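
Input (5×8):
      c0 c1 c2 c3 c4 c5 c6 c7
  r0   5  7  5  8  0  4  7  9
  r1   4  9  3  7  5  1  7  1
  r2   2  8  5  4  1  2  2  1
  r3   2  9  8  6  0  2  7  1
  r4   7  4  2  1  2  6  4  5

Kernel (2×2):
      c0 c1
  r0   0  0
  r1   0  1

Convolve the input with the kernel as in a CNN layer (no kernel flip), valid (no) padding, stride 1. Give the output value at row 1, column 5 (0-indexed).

The receptive field on the input at this output position is [1 7 / 2 2]. Elementwise product with the kernel and sum: 2·1.

2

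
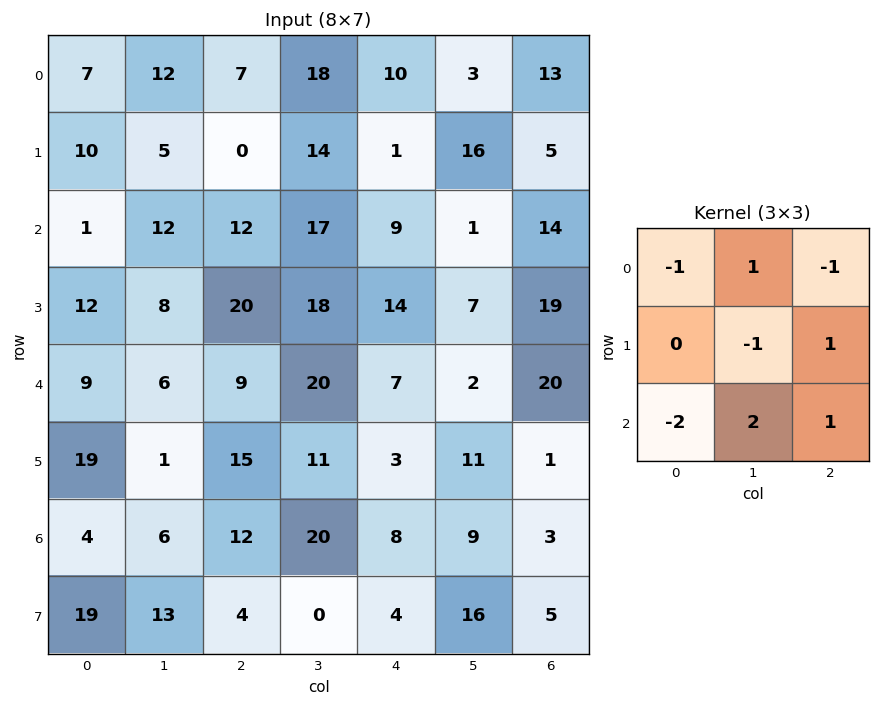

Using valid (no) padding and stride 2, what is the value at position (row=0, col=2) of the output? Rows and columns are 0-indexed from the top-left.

The receptive field on the input at this output position is [10 3 13 / 1 16 5 / 9 1 14]. Elementwise product with the kernel and sum: 10·-1 + 3·1 + 13·-1 + 16·-1 + 5·1 + 9·-2 + 1·2 + 14·1.

-33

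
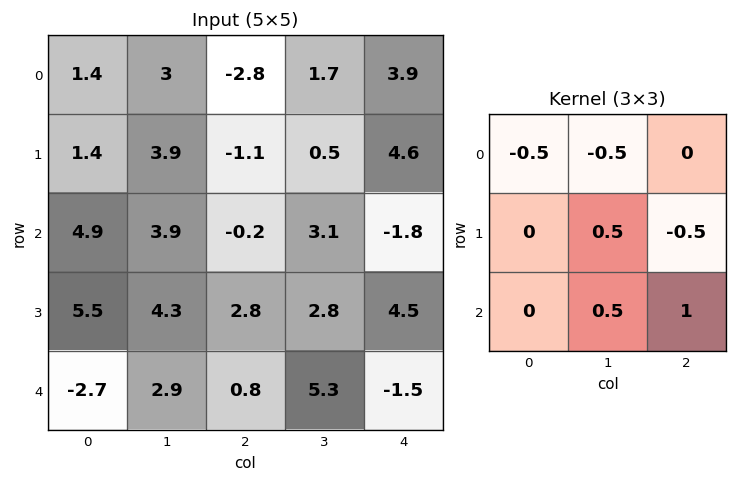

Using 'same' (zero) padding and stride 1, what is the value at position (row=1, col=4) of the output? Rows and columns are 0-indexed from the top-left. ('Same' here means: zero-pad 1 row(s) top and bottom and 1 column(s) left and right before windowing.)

The receptive field on the zero-padded input at this output position is [1.7 3.9 0 / 0.5 4.6 0 / 3.1 -1.8 0]. Elementwise product with the kernel and sum: 1.7·-0.5 + 3.9·-0.5 + 4.6·0.5 + 0·-0.5 + -1.8·0.5 + 0·1.

-1.4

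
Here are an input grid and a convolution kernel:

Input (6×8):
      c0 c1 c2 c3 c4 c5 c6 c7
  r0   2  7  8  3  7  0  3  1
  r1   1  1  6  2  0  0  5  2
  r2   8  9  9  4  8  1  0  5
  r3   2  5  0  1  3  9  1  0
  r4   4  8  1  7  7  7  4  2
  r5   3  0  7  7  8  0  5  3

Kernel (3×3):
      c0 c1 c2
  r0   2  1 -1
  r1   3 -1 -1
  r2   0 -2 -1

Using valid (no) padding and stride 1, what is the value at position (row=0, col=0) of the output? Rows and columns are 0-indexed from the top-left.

-28

The receptive field on the input at this output position is [2 7 8 / 1 1 6 / 8 9 9]. Elementwise product with the kernel and sum: 2·2 + 7·1 + 8·-1 + 1·3 + 1·-1 + 6·-1 + 9·-2 + 9·-1.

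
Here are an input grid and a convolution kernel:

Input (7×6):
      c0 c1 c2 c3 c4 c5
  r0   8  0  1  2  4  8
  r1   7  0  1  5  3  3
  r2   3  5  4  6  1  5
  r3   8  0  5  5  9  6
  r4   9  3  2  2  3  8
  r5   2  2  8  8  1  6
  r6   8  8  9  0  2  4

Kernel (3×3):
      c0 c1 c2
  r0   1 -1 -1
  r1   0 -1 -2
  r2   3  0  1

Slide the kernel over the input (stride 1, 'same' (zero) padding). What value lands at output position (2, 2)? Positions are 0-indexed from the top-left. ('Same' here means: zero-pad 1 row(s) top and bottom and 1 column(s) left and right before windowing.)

-17

The receptive field on the zero-padded input at this output position is [0 1 5 / 5 4 6 / 0 5 5]. Elementwise product with the kernel and sum: 0·1 + 1·-1 + 5·-1 + 4·-1 + 6·-2 + 0·3 + 5·1.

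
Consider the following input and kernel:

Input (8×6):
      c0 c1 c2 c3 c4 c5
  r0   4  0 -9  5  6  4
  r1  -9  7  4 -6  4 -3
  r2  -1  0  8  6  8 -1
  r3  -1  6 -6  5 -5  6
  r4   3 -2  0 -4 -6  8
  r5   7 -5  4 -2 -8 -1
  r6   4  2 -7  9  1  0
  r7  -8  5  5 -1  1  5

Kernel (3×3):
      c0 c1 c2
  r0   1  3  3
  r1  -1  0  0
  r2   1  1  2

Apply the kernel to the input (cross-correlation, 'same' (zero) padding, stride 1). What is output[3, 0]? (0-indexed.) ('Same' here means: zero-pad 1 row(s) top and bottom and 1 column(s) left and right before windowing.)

The receptive field on the zero-padded input at this output position is [0 -1 0 / 0 -1 6 / 0 3 -2]. Elementwise product with the kernel and sum: 0·1 + -1·3 + 0·3 + 0·-1 + 0·1 + 3·1 + -2·2.

-4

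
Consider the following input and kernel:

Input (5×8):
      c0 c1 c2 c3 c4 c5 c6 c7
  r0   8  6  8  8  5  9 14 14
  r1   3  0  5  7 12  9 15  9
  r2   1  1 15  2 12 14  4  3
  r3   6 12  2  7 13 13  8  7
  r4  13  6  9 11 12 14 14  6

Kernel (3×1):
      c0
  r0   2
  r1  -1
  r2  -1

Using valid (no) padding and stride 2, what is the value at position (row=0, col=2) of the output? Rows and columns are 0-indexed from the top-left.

The receptive field on the input at this output position is [5 / 12 / 12]. Elementwise product with the kernel and sum: 5·2 + 12·-1 + 12·-1.

-14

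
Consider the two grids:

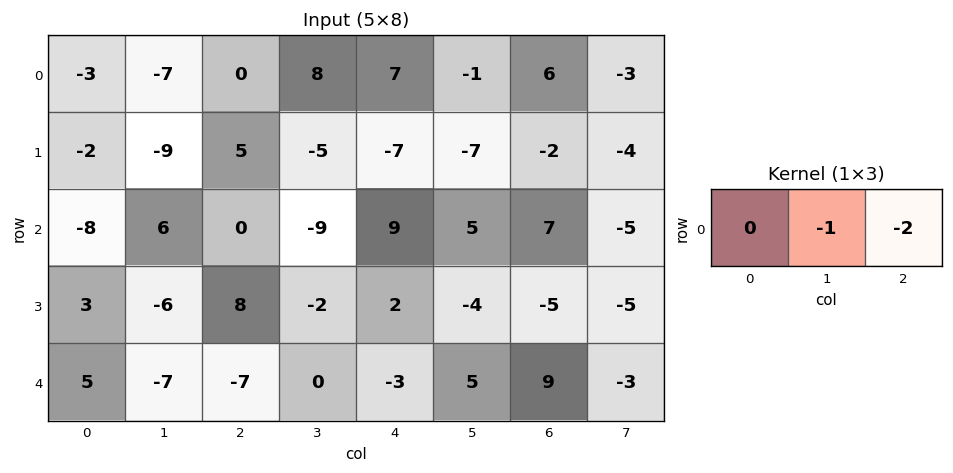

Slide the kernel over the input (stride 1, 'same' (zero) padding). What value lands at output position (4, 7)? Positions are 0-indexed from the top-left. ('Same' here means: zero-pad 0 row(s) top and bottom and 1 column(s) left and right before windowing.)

The receptive field on the zero-padded input at this output position is [9 -3 0]. Elementwise product with the kernel and sum: -3·-1 + 0·-2.

3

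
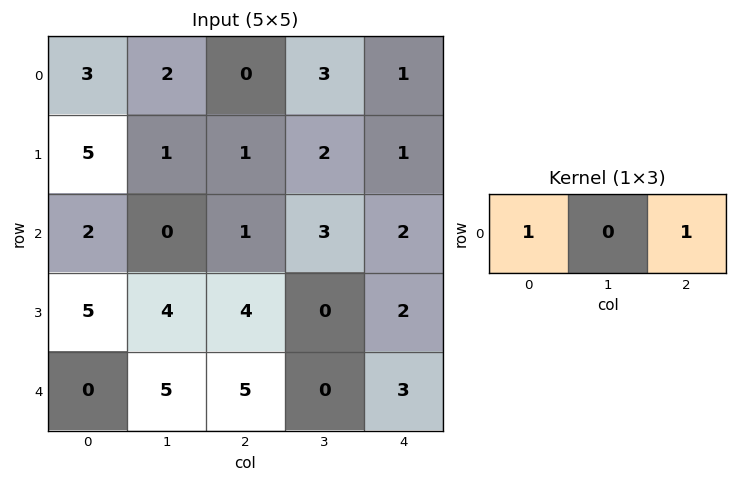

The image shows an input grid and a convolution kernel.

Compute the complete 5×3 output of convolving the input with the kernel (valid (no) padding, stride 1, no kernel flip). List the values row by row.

Output[0,0]: The receptive field on the input at this output position is [3 2 0]. Elementwise product with the kernel and sum: 3·1 + 0·1.
Output[0,1]: The receptive field on the input at this output position is [2 0 3]. Elementwise product with the kernel and sum: 2·1 + 3·1.

3 5 1
6 3 2
3 3 3
9 4 6
5 5 8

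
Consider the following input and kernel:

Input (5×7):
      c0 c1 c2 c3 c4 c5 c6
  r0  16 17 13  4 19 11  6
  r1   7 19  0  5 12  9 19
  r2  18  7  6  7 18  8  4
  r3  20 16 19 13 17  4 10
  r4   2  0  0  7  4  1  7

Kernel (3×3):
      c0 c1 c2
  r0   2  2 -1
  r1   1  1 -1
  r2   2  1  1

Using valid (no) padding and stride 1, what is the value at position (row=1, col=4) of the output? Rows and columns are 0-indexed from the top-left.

93

The receptive field on the input at this output position is [12 9 19 / 18 8 4 / 17 4 10]. Elementwise product with the kernel and sum: 12·2 + 9·2 + 19·-1 + 18·1 + 8·1 + 4·-1 + 17·2 + 4·1 + 10·1.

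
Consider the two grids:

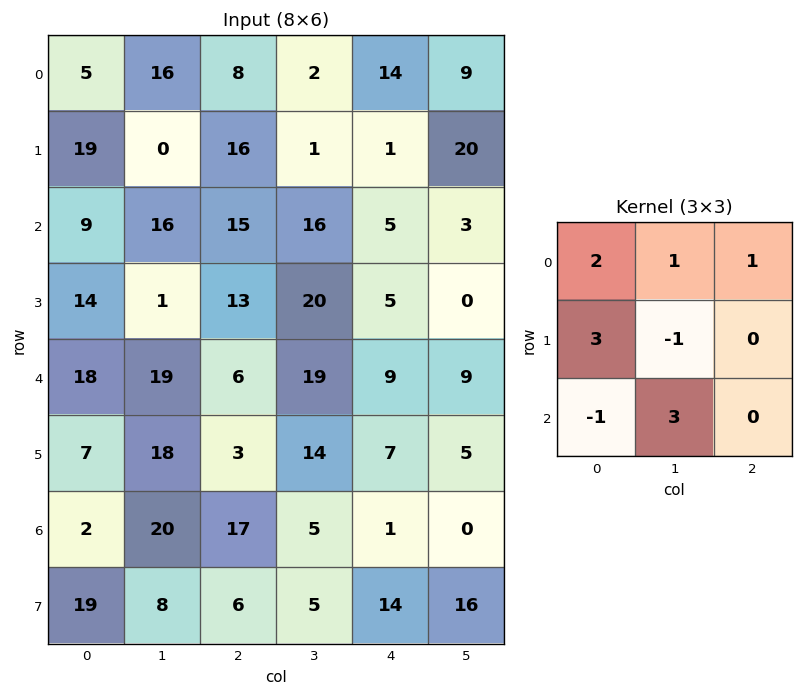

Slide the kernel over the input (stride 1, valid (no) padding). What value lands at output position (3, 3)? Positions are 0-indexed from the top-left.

100

The receptive field on the input at this output position is [20 5 0 / 19 9 9 / 14 7 5]. Elementwise product with the kernel and sum: 20·2 + 5·1 + 0·1 + 19·3 + 9·-1 + 14·-1 + 7·3.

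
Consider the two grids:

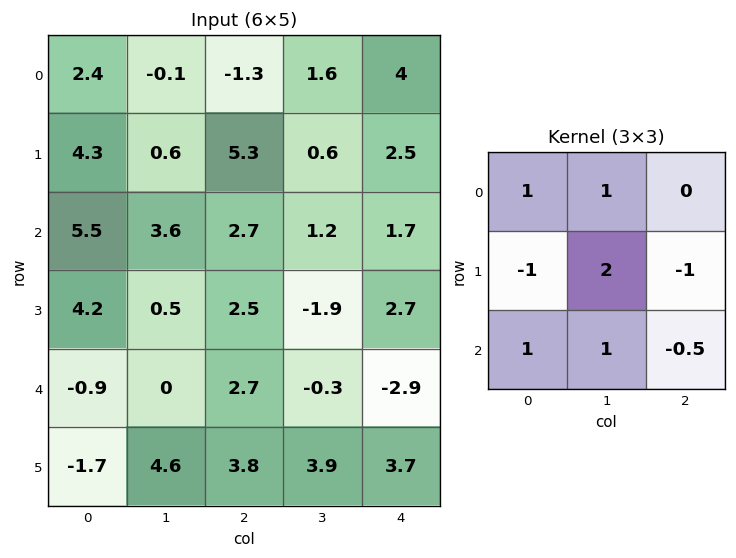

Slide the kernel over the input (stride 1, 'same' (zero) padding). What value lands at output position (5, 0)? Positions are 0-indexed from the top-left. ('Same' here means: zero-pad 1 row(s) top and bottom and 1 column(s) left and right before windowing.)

-8.9

The receptive field on the zero-padded input at this output position is [0 -0.9 0 / 0 -1.7 4.6 / 0 0 0]. Elementwise product with the kernel and sum: 0·1 + -0.9·1 + 0·-1 + -1.7·2 + 4.6·-1 + 0·1 + 0·1 + 0·-0.5.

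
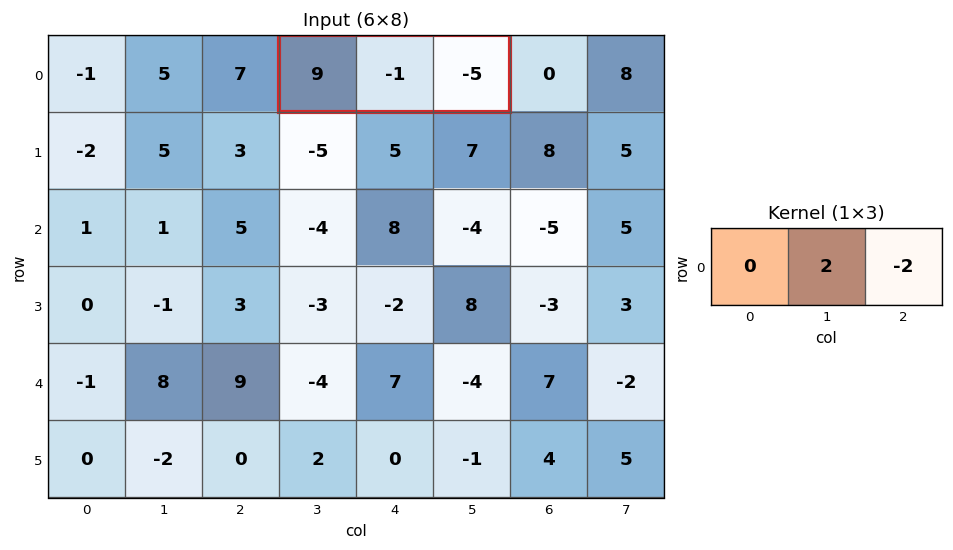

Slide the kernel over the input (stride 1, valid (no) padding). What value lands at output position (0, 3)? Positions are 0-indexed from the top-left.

The receptive field on the input at this output position is [9 -1 -5]. Elementwise product with the kernel and sum: -1·2 + -5·-2.

8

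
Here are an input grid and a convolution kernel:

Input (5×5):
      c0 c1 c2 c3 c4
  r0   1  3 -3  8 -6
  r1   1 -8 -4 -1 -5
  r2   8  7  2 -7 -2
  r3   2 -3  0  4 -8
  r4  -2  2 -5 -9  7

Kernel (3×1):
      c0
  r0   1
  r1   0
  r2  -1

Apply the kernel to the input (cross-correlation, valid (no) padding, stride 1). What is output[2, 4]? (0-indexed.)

The receptive field on the input at this output position is [-2 / -8 / 7]. Elementwise product with the kernel and sum: -2·1 + 7·-1.

-9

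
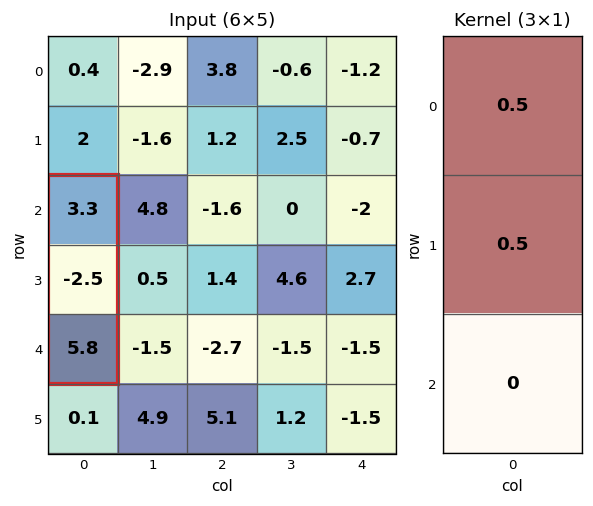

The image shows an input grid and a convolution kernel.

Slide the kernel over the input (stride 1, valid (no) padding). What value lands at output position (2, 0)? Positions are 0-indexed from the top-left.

The receptive field on the input at this output position is [3.3 / -2.5 / 5.8]. Elementwise product with the kernel and sum: 3.3·0.5 + -2.5·0.5.

0.4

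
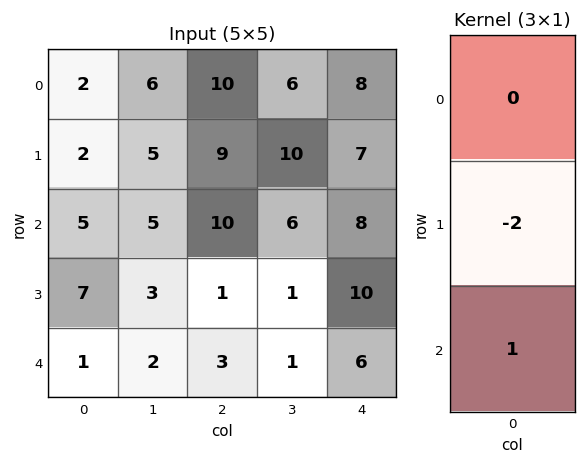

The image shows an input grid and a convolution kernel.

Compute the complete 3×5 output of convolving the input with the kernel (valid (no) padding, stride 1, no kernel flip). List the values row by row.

1 -5 -8 -14 -6
-3 -7 -19 -11 -6
-13 -4 1 -1 -14

Output[0,0]: The receptive field on the input at this output position is [2 / 2 / 5]. Elementwise product with the kernel and sum: 2·-2 + 5·1.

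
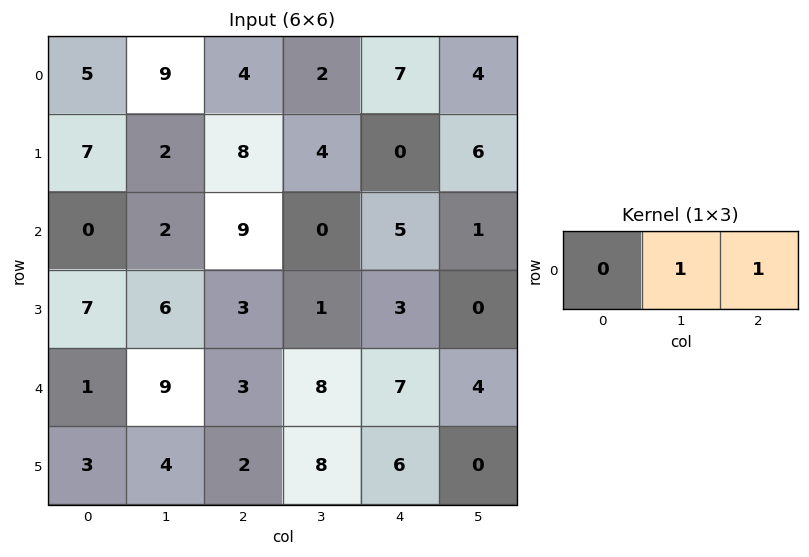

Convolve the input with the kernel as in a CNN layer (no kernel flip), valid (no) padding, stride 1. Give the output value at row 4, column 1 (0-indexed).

11

The receptive field on the input at this output position is [9 3 8]. Elementwise product with the kernel and sum: 3·1 + 8·1.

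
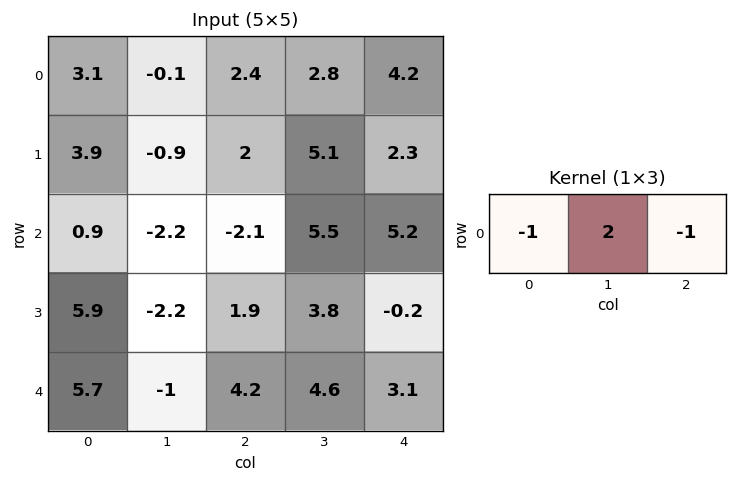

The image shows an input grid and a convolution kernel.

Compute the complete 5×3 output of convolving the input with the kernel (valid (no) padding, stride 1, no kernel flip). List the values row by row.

-5.7 2.1 -1
-7.7 -0.2 5.9
-3.2 -7.5 7.9
-12.2 2.2 5.9
-11.9 4.8 1.9

Output[0,0]: The receptive field on the input at this output position is [3.1 -0.1 2.4]. Elementwise product with the kernel and sum: 3.1·-1 + -0.1·2 + 2.4·-1.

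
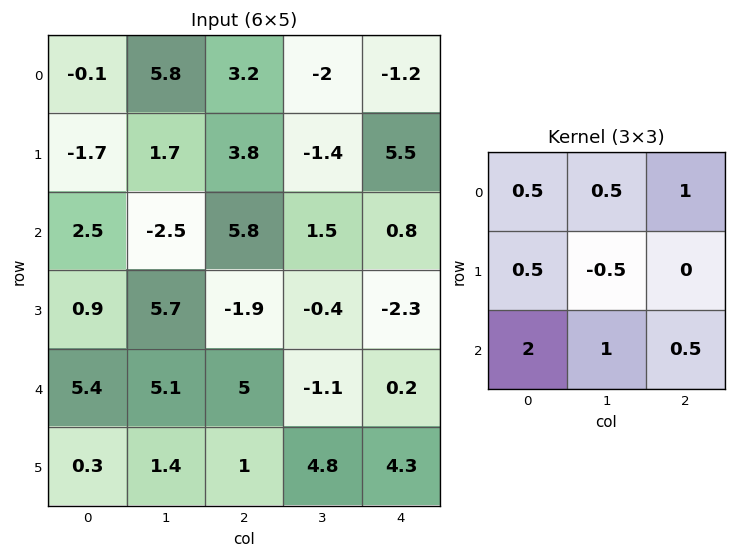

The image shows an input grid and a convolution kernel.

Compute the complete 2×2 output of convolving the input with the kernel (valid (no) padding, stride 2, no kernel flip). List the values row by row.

9.75 15.5
21.8 12.7

Output[0,0]: The receptive field on the input at this output position is [-0.1 5.8 3.2 / -1.7 1.7 3.8 / 2.5 -2.5 5.8]. Elementwise product with the kernel and sum: -0.1·0.5 + 5.8·0.5 + 3.2·1 + -1.7·0.5 + 1.7·-0.5 + 2.5·2 + -2.5·1 + 5.8·0.5.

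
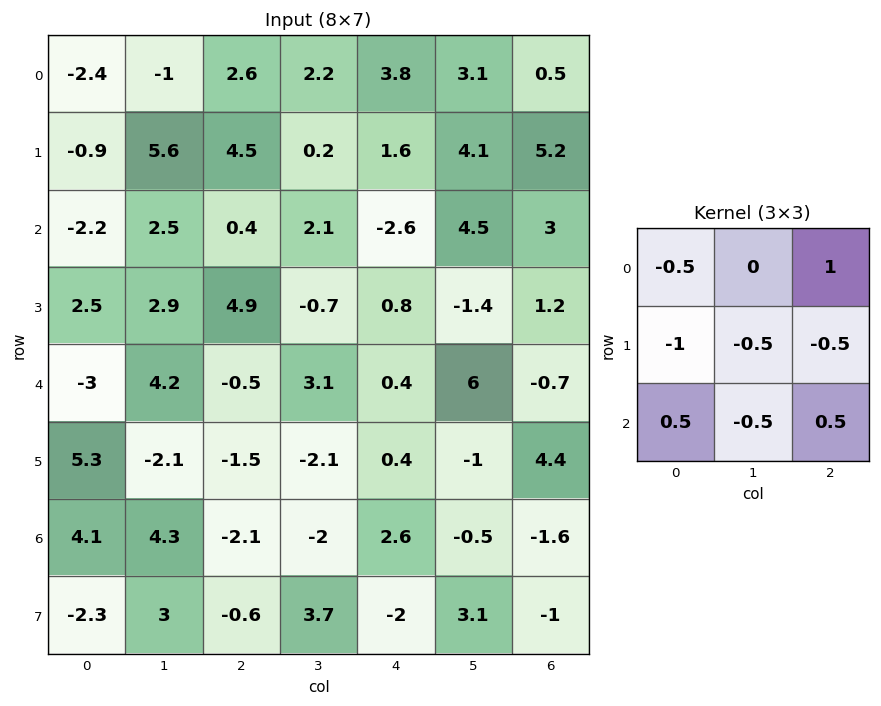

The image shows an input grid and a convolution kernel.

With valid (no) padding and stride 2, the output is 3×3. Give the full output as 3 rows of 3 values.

Output[0,0]: The receptive field on the input at this output position is [-2.4 -1 2.6 / -0.9 5.6 4.5 / -2.2 2.5 0.4]. Elementwise product with the kernel and sum: -2.4·-0.5 + 2.6·1 + -0.9·-1 + 5.6·-0.5 + 4.5·-0.5 + -2.2·0.5 + 2.5·-0.5 + 0.4·0.5.

-2.5 -5.05 -9.7
-8.75 -9.35 0.45
-3.65 4.25 -2.25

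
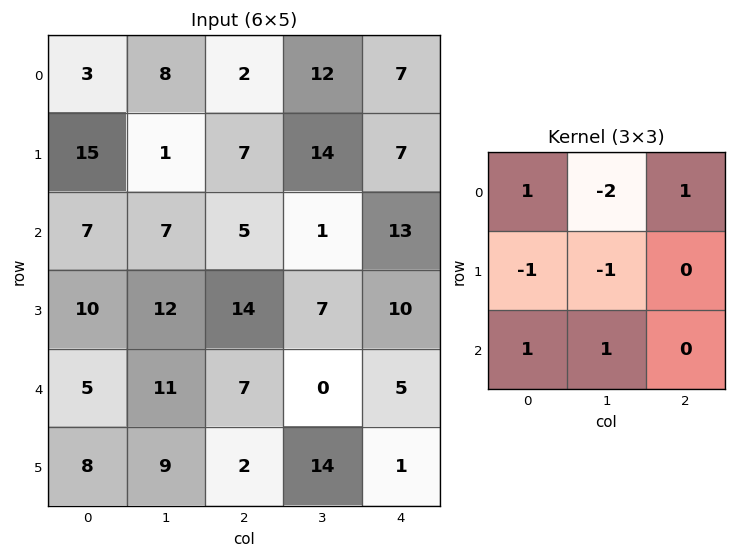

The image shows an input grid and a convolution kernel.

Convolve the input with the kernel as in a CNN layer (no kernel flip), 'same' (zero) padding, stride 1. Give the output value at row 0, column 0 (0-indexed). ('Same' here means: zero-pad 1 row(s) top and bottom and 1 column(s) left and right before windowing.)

12

The receptive field on the zero-padded input at this output position is [0 0 0 / 0 3 8 / 0 15 1]. Elementwise product with the kernel and sum: 0·1 + 0·-2 + 0·1 + 0·-1 + 3·-1 + 0·1 + 15·1.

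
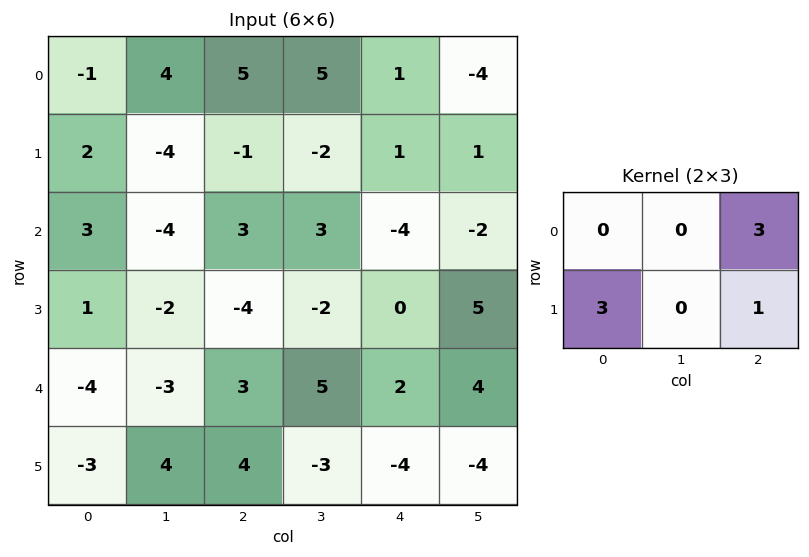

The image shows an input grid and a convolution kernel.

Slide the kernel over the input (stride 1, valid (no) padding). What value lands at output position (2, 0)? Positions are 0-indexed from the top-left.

The receptive field on the input at this output position is [3 -4 3 / 1 -2 -4]. Elementwise product with the kernel and sum: 3·3 + 1·3 + -4·1.

8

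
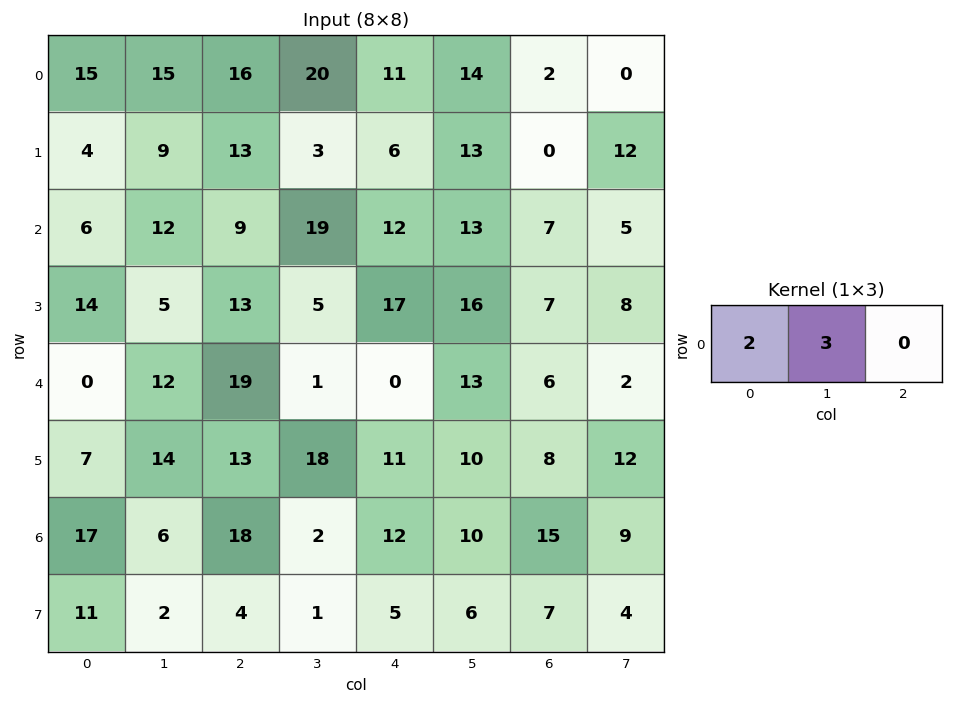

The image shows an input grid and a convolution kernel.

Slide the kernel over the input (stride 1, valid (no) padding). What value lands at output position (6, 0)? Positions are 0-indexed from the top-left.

The receptive field on the input at this output position is [17 6 18]. Elementwise product with the kernel and sum: 17·2 + 6·3.

52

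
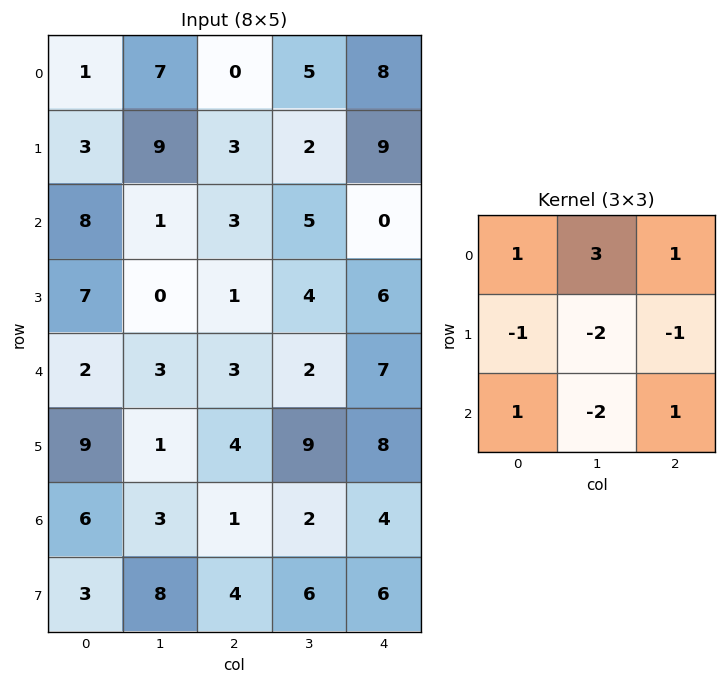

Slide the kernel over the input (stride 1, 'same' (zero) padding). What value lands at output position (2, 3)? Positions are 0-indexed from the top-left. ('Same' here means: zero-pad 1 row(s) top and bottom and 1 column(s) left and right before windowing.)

The receptive field on the zero-padded input at this output position is [3 2 9 / 3 5 0 / 1 4 6]. Elementwise product with the kernel and sum: 3·1 + 2·3 + 9·1 + 3·-1 + 5·-2 + 0·-1 + 1·1 + 4·-2 + 6·1.

4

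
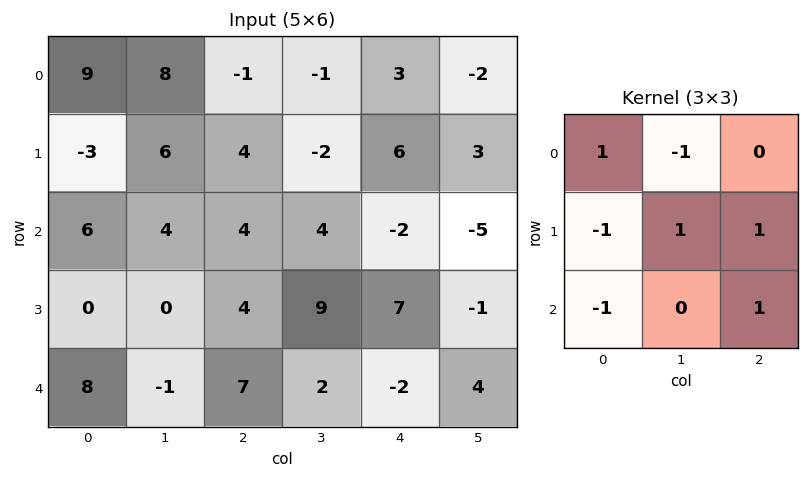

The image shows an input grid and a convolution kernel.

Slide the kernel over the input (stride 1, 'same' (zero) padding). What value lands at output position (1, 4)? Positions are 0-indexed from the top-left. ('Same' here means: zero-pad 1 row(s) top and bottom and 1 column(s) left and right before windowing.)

The receptive field on the zero-padded input at this output position is [-1 3 -2 / -2 6 3 / 4 -2 -5]. Elementwise product with the kernel and sum: -1·1 + 3·-1 + -2·-1 + 6·1 + 3·1 + 4·-1 + -5·1.

-2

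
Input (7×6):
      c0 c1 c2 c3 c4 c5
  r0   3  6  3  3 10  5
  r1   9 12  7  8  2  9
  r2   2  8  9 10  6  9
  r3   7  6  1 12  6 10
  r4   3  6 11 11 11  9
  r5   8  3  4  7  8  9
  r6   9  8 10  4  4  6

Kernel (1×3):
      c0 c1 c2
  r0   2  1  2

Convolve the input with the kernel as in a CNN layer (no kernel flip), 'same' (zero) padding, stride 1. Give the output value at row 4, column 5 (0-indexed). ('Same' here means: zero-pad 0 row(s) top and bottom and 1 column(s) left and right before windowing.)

31

The receptive field on the zero-padded input at this output position is [11 9 0]. Elementwise product with the kernel and sum: 11·2 + 9·1 + 0·2.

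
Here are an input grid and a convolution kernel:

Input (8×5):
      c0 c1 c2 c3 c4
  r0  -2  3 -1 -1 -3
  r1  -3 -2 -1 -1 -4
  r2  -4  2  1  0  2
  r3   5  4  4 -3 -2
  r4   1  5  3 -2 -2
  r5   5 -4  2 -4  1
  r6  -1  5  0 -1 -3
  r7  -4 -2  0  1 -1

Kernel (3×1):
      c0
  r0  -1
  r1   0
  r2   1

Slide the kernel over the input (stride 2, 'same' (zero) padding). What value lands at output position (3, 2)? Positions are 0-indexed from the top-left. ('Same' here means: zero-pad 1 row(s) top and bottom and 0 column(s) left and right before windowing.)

-2

The receptive field on the zero-padded input at this output position is [1 / -3 / -1]. Elementwise product with the kernel and sum: 1·-1 + -1·1.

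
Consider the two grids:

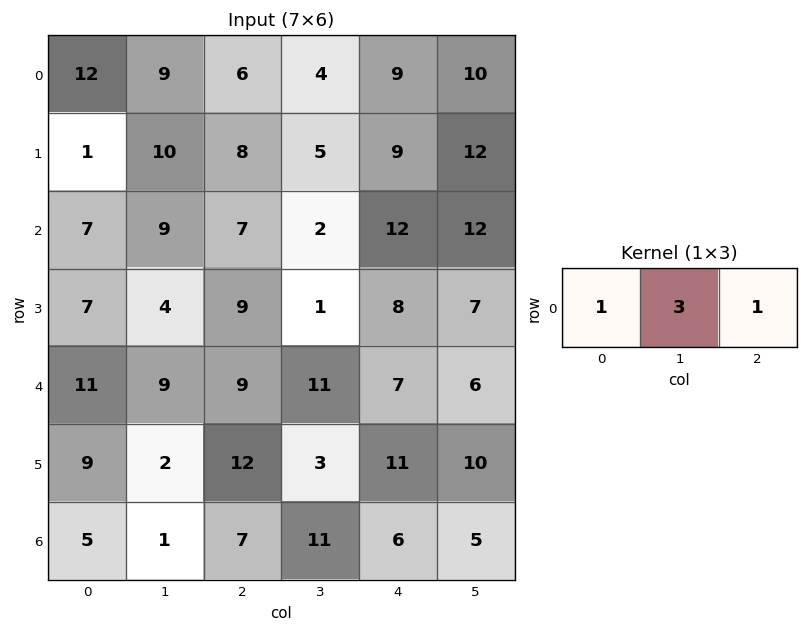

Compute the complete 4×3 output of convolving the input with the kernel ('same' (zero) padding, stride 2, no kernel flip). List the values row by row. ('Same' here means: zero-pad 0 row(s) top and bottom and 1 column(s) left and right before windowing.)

45 31 41
30 32 50
42 47 38
16 33 34

Output[0,0]: The receptive field on the zero-padded input at this output position is [0 12 9]. Elementwise product with the kernel and sum: 0·1 + 12·3 + 9·1.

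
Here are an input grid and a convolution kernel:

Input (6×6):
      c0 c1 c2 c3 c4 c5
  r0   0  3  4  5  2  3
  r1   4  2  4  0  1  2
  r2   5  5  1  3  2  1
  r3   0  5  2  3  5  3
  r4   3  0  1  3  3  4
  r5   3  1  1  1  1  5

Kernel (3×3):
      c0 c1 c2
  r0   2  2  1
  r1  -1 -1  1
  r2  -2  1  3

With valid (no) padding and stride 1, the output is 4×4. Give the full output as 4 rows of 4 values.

Output[0,0]: The receptive field on the input at this output position is [0 3 4 / 4 2 4 / 5 5 1]. Elementwise product with the kernel and sum: 0·2 + 3·2 + 4·1 + 4·-1 + 2·-1 + 4·1 + 5·-2 + 5·1 + 1·3.

6 13 24 17
18 10 21 8
15 21 20 15
8 21 16 31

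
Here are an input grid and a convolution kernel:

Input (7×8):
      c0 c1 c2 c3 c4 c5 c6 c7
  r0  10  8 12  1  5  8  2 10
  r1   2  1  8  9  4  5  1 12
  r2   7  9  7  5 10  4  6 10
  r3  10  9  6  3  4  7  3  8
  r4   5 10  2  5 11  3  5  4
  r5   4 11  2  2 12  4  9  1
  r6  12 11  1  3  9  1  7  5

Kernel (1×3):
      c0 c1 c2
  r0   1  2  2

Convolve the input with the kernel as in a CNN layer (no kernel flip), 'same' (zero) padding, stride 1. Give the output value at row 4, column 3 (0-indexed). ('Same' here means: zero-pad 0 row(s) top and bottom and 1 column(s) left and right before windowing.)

The receptive field on the zero-padded input at this output position is [2 5 11]. Elementwise product with the kernel and sum: 2·1 + 5·2 + 11·2.

34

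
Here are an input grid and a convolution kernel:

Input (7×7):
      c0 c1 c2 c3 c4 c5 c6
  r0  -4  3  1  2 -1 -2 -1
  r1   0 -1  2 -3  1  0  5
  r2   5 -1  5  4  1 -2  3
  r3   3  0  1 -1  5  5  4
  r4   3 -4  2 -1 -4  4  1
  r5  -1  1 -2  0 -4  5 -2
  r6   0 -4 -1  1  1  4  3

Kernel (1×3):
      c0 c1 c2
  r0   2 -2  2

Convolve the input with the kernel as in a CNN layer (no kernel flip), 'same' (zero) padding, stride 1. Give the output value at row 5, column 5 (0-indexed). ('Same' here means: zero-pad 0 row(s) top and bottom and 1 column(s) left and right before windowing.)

-22

The receptive field on the zero-padded input at this output position is [-4 5 -2]. Elementwise product with the kernel and sum: -4·2 + 5·-2 + -2·2.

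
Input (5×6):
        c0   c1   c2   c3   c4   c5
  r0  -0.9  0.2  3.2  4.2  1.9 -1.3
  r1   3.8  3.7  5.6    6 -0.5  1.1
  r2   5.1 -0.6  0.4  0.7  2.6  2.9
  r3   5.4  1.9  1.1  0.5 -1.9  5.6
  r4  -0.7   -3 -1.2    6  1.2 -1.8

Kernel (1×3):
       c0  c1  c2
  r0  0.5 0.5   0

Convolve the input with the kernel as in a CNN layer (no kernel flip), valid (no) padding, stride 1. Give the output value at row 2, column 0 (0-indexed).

2.25

The receptive field on the input at this output position is [5.1 -0.6 0.4]. Elementwise product with the kernel and sum: 5.1·0.5 + -0.6·0.5.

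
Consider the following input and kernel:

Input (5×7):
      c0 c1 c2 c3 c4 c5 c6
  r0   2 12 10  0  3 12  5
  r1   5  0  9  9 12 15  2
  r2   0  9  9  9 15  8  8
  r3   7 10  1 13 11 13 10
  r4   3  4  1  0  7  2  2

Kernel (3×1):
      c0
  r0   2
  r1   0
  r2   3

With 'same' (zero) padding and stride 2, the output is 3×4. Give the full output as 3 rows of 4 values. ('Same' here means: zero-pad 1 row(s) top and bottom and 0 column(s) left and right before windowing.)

15 27 36 6
31 21 57 34
14 2 22 20

Output[0,0]: The receptive field on the zero-padded input at this output position is [0 / 2 / 5]. Elementwise product with the kernel and sum: 0·2 + 5·3.
Output[0,1]: The receptive field on the zero-padded input at this output position is [0 / 10 / 9]. Elementwise product with the kernel and sum: 0·2 + 9·3.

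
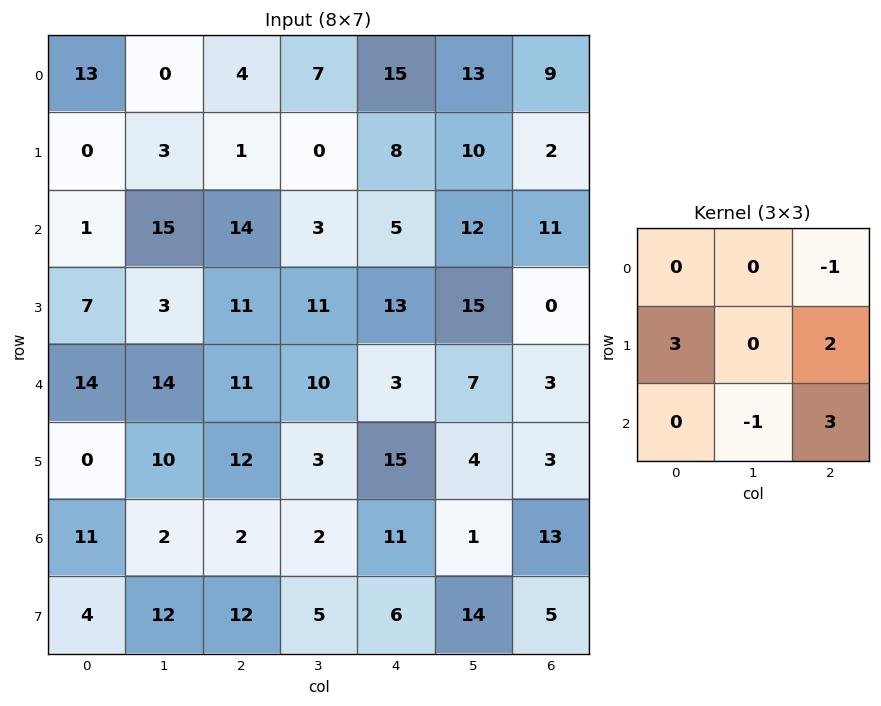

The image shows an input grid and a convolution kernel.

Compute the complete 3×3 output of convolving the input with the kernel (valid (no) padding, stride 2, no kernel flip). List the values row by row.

Output[0,0]: The receptive field on the input at this output position is [13 0 4 / 0 3 1 / 1 15 14]. Elementwise product with the kernel and sum: 4·-1 + 0·3 + 1·2 + 15·-1 + 14·3.

25 16 40
48 53 30
17 94 86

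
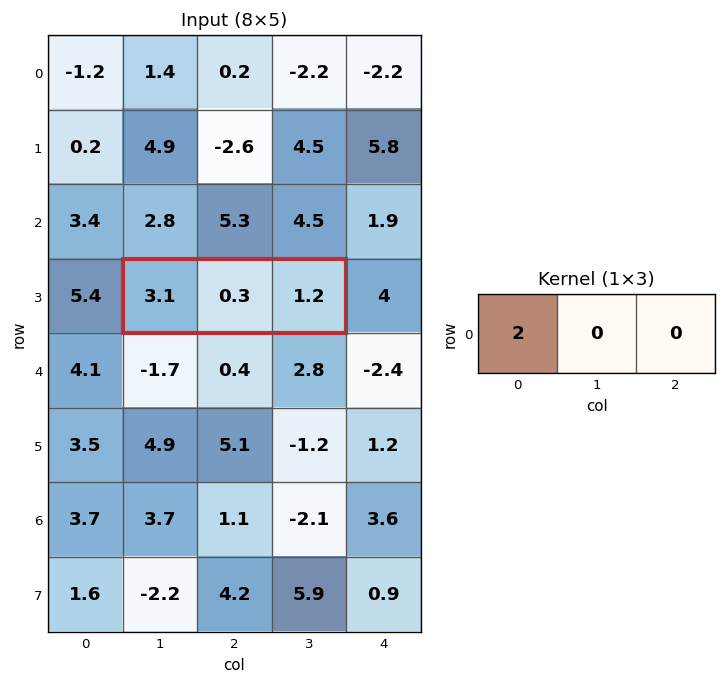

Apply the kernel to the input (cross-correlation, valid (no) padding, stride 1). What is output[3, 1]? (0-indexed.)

The receptive field on the input at this output position is [3.1 0.3 1.2]. Elementwise product with the kernel and sum: 3.1·2.

6.2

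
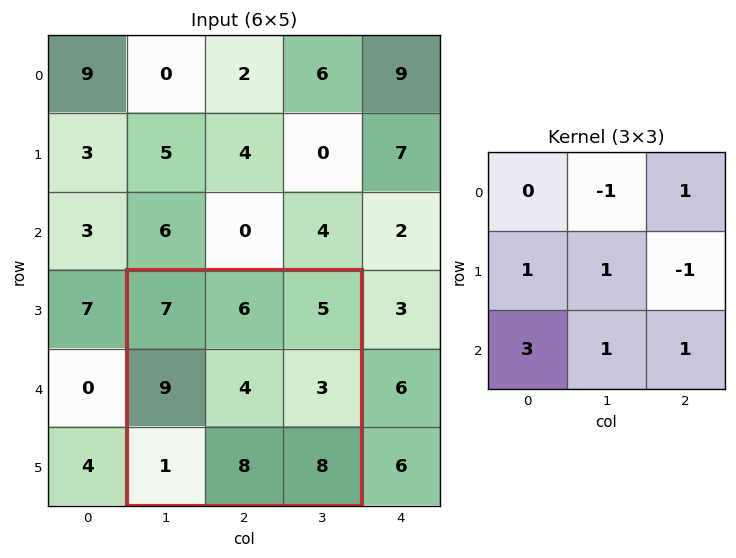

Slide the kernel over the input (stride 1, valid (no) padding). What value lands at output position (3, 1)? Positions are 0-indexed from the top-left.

The receptive field on the input at this output position is [7 6 5 / 9 4 3 / 1 8 8]. Elementwise product with the kernel and sum: 6·-1 + 5·1 + 9·1 + 4·1 + 3·-1 + 1·3 + 8·1 + 8·1.

28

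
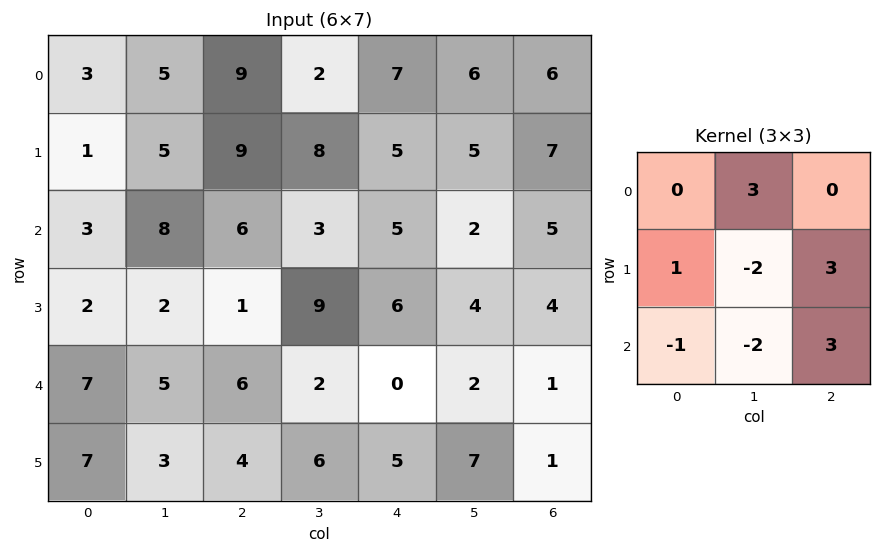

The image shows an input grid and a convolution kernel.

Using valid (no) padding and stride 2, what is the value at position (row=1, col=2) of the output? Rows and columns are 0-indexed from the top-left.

15

The receptive field on the input at this output position is [5 2 5 / 6 4 4 / 0 2 1]. Elementwise product with the kernel and sum: 2·3 + 6·1 + 4·-2 + 4·3 + 0·-1 + 2·-2 + 1·3.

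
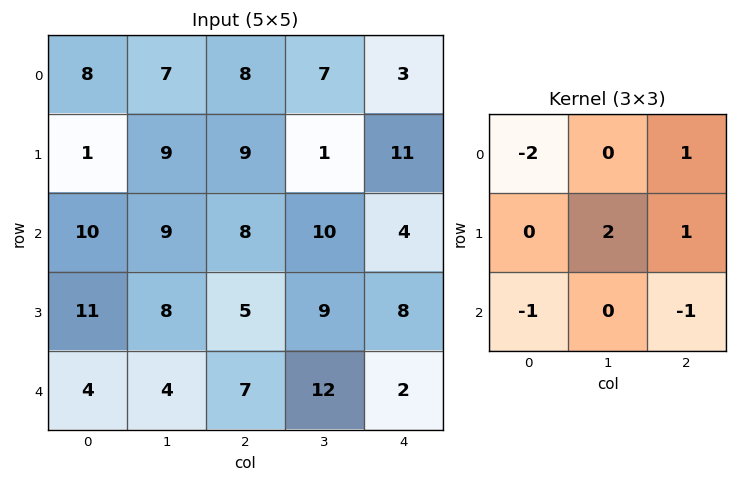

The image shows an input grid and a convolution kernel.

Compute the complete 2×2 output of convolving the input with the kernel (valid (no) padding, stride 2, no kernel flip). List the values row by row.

1 -12
-2 5

Output[0,0]: The receptive field on the input at this output position is [8 7 8 / 1 9 9 / 10 9 8]. Elementwise product with the kernel and sum: 8·-2 + 8·1 + 9·2 + 9·1 + 10·-1 + 8·-1.
Output[0,1]: The receptive field on the input at this output position is [8 7 3 / 9 1 11 / 8 10 4]. Elementwise product with the kernel and sum: 8·-2 + 3·1 + 1·2 + 11·1 + 8·-1 + 4·-1.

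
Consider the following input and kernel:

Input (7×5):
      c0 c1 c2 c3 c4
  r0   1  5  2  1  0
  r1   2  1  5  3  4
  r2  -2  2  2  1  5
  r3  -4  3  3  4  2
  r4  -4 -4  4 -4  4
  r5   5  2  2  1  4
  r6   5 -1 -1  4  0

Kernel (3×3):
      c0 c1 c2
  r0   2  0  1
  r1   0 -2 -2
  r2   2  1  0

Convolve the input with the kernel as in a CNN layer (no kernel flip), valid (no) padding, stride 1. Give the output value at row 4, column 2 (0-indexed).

4

The receptive field on the input at this output position is [4 -4 4 / 2 1 4 / -1 4 0]. Elementwise product with the kernel and sum: 4·2 + 4·1 + 1·-2 + 4·-2 + -1·2 + 4·1.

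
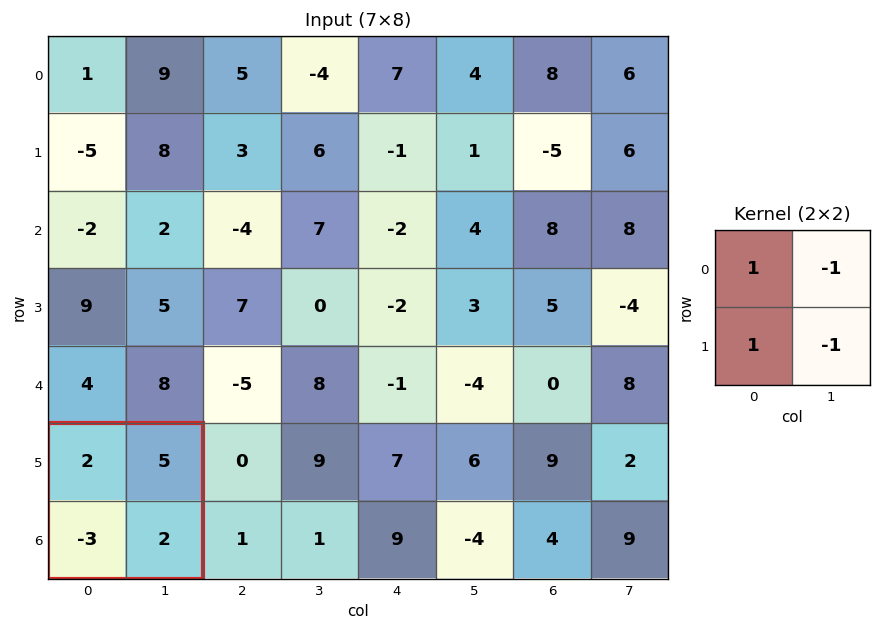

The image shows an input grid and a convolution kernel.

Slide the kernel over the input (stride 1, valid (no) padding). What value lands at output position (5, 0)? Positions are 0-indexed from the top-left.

-8

The receptive field on the input at this output position is [2 5 / -3 2]. Elementwise product with the kernel and sum: 2·1 + 5·-1 + -3·1 + 2·-1.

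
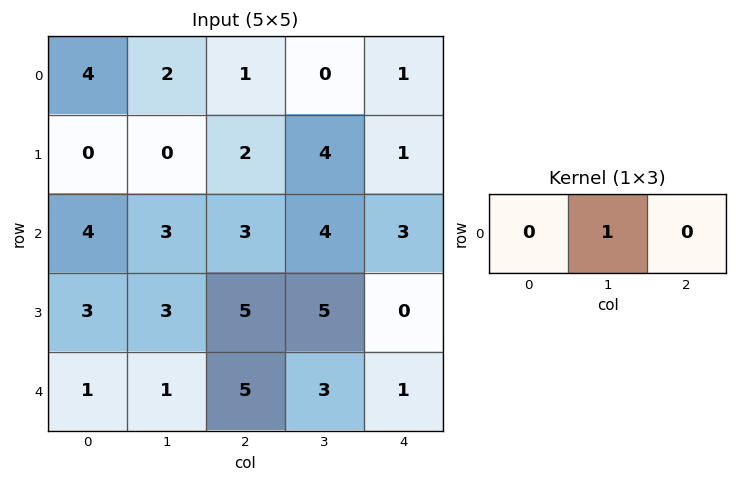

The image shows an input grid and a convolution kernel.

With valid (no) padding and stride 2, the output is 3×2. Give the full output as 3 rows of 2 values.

Output[0,0]: The receptive field on the input at this output position is [4 2 1]. Elementwise product with the kernel and sum: 2·1.
Output[0,1]: The receptive field on the input at this output position is [1 0 1]. Elementwise product with the kernel and sum: 0·1.

2 0
3 4
1 3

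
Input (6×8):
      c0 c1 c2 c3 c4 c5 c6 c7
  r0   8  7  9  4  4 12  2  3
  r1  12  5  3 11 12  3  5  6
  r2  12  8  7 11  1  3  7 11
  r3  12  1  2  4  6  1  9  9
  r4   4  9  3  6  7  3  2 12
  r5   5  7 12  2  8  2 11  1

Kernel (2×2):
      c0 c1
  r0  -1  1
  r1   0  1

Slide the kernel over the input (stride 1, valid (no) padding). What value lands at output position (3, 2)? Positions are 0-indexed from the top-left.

The receptive field on the input at this output position is [2 4 / 3 6]. Elementwise product with the kernel and sum: 2·-1 + 4·1 + 6·1.

8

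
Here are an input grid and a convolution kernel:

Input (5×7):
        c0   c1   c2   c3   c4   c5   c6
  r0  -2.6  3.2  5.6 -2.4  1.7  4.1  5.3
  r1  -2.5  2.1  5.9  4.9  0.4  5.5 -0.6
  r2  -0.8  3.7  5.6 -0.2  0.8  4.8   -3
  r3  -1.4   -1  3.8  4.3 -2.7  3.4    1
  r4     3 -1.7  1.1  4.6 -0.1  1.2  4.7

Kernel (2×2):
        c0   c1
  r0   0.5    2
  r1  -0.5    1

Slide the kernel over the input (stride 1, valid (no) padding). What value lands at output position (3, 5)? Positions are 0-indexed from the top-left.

The receptive field on the input at this output position is [3.4 1 / 1.2 4.7]. Elementwise product with the kernel and sum: 3.4·0.5 + 1·2 + 1.2·-0.5 + 4.7·1.

7.8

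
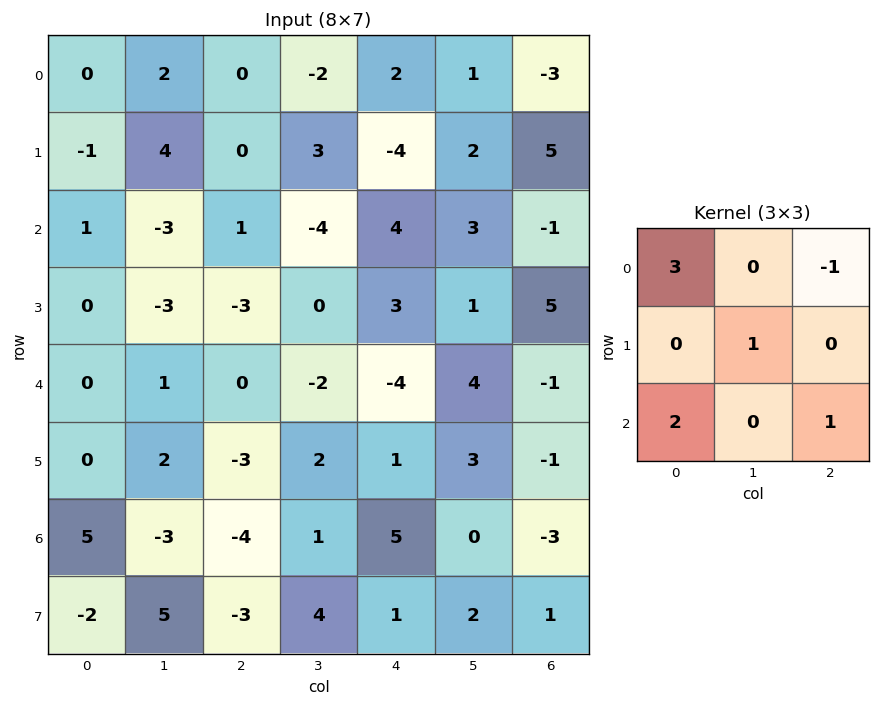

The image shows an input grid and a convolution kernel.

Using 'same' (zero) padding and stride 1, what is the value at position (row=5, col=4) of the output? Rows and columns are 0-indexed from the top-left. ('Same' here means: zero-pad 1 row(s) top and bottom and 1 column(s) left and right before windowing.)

-7

The receptive field on the zero-padded input at this output position is [-2 -4 4 / 2 1 3 / 1 5 0]. Elementwise product with the kernel and sum: -2·3 + 4·-1 + 1·1 + 1·2 + 0·1.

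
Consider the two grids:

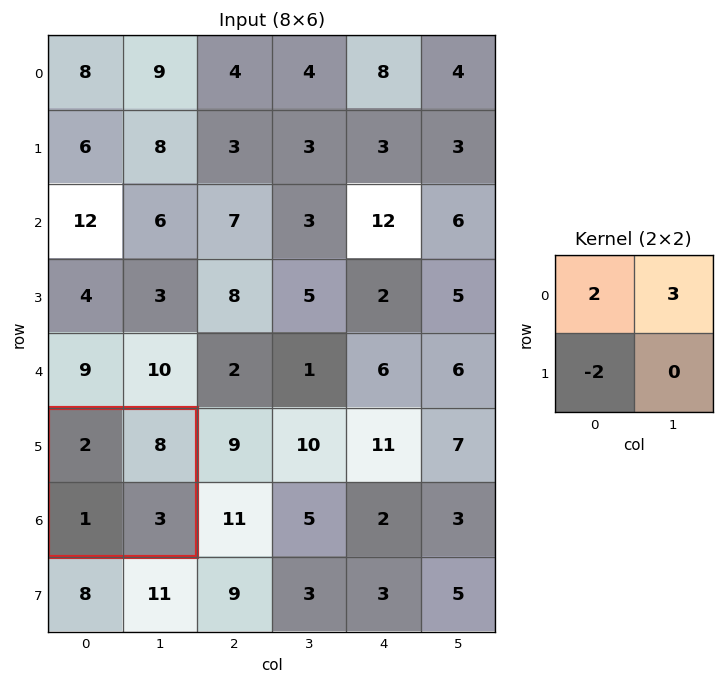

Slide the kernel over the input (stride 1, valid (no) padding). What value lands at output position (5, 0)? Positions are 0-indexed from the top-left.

26

The receptive field on the input at this output position is [2 8 / 1 3]. Elementwise product with the kernel and sum: 2·2 + 8·3 + 1·-2.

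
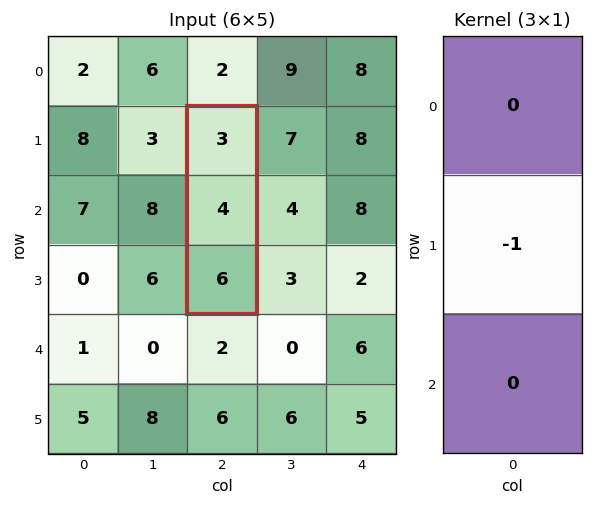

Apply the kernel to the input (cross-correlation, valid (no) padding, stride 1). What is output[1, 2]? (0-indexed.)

The receptive field on the input at this output position is [3 / 4 / 6]. Elementwise product with the kernel and sum: 4·-1.

-4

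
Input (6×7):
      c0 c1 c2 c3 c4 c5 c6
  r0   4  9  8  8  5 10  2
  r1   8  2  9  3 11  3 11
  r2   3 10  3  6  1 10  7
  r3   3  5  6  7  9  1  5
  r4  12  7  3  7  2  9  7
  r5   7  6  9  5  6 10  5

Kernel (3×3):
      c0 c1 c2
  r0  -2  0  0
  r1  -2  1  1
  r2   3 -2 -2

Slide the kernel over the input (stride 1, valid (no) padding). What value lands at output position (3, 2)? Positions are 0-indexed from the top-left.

The receptive field on the input at this output position is [6 7 9 / 3 7 2 / 9 5 6]. Elementwise product with the kernel and sum: 6·-2 + 3·-2 + 7·1 + 2·1 + 9·3 + 5·-2 + 6·-2.

-4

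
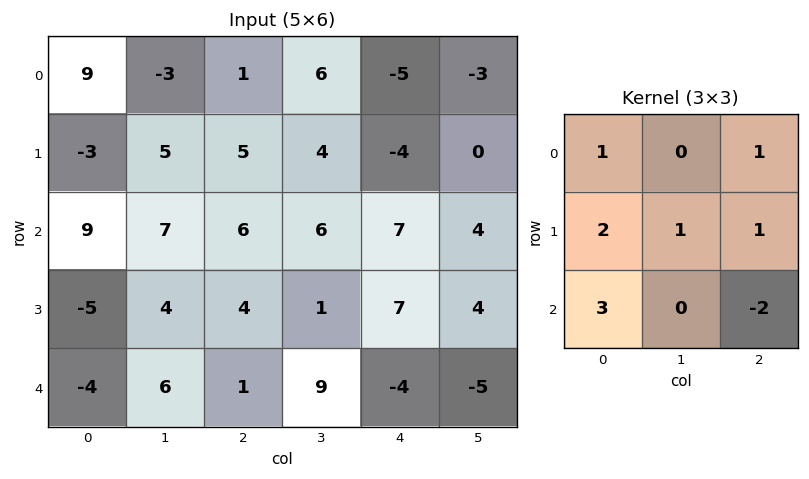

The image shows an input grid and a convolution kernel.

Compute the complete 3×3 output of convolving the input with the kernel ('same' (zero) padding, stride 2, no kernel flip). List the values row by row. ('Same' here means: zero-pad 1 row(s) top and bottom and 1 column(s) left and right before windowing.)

-4 8 16
13 45 22
6 27 14

Output[0,0]: The receptive field on the zero-padded input at this output position is [0 0 0 / 0 9 -3 / 0 -3 5]. Elementwise product with the kernel and sum: 0·1 + 0·1 + 0·2 + 9·1 + -3·1 + 0·3 + 5·-2.
Output[0,1]: The receptive field on the zero-padded input at this output position is [0 0 0 / -3 1 6 / 5 5 4]. Elementwise product with the kernel and sum: 0·1 + 0·1 + -3·2 + 1·1 + 6·1 + 5·3 + 4·-2.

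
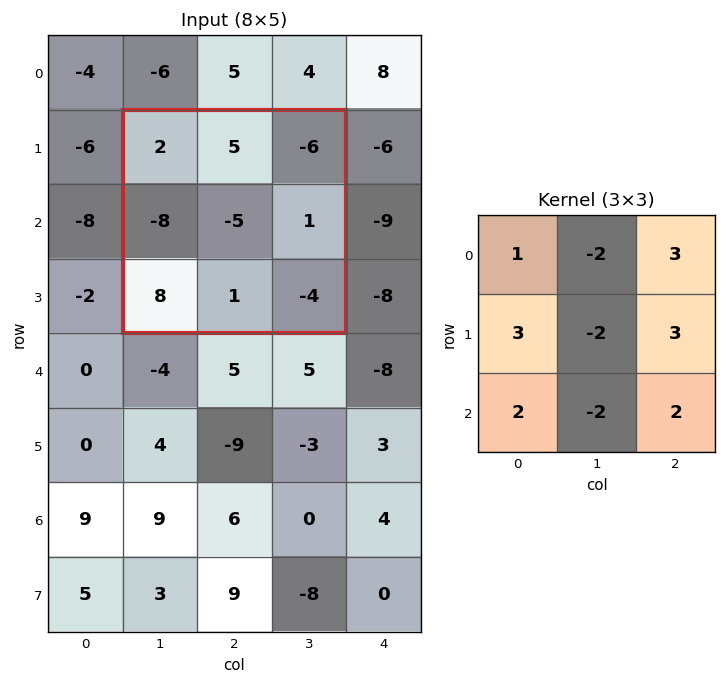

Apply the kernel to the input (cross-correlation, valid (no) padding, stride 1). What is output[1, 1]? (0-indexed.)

The receptive field on the input at this output position is [2 5 -6 / -8 -5 1 / 8 1 -4]. Elementwise product with the kernel and sum: 2·1 + 5·-2 + -6·3 + -8·3 + -5·-2 + 1·3 + 8·2 + 1·-2 + -4·2.

-31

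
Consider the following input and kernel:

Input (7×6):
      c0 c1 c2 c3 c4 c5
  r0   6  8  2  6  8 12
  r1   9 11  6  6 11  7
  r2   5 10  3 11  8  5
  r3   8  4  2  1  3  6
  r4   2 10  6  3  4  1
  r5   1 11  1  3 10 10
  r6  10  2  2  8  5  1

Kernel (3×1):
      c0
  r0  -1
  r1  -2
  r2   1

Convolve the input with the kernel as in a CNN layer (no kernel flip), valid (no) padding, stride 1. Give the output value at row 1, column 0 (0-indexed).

The receptive field on the input at this output position is [9 / 5 / 8]. Elementwise product with the kernel and sum: 9·-1 + 5·-2 + 8·1.

-11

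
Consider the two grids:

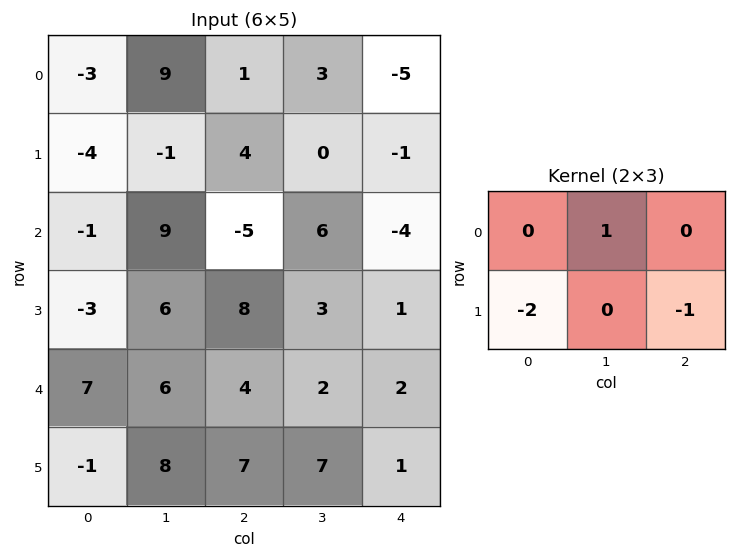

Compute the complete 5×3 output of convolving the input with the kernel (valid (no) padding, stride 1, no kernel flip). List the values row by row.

13 3 -4
6 -20 14
7 -20 -11
-12 -6 -7
1 -19 -13

Output[0,0]: The receptive field on the input at this output position is [-3 9 1 / -4 -1 4]. Elementwise product with the kernel and sum: 9·1 + -4·-2 + 4·-1.
Output[0,1]: The receptive field on the input at this output position is [9 1 3 / -1 4 0]. Elementwise product with the kernel and sum: 1·1 + -1·-2 + 0·-1.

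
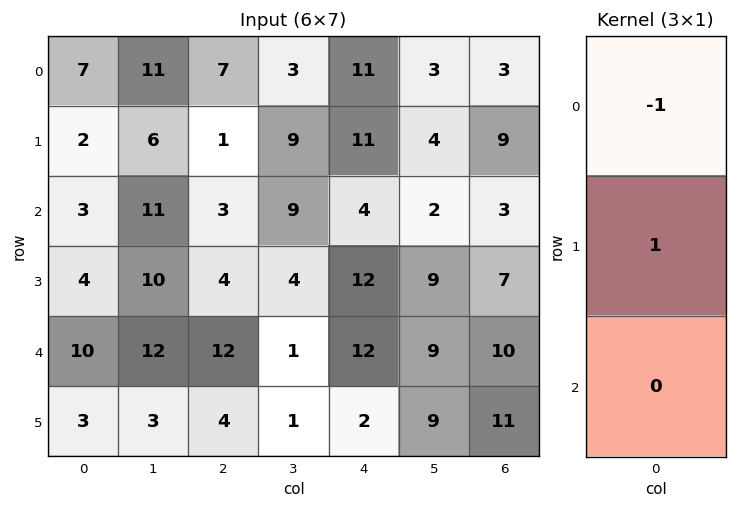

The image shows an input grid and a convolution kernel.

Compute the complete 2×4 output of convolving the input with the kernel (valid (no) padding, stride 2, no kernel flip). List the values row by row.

Output[0,0]: The receptive field on the input at this output position is [7 / 2 / 3]. Elementwise product with the kernel and sum: 7·-1 + 2·1.

-5 -6 0 6
1 1 8 4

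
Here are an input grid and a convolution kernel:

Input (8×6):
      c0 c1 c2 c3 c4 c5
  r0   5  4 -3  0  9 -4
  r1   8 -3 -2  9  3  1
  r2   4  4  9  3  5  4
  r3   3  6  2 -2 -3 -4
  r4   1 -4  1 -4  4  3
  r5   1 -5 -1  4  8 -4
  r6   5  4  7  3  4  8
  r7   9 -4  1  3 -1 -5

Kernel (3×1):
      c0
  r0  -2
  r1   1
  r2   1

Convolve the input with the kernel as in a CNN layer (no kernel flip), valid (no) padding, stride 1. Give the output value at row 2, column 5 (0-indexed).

The receptive field on the input at this output position is [4 / -4 / 3]. Elementwise product with the kernel and sum: 4·-2 + -4·1 + 3·1.

-9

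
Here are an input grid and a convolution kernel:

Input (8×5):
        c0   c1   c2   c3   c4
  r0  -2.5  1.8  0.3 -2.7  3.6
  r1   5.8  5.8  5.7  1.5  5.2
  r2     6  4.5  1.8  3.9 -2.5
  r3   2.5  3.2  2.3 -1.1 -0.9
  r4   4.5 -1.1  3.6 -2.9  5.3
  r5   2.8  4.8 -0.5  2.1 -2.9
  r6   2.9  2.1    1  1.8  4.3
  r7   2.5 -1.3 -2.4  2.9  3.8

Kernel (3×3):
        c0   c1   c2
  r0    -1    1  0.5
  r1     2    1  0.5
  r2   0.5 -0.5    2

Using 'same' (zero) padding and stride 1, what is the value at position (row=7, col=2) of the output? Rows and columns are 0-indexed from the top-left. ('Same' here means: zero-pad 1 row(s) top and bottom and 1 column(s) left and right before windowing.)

The receptive field on the zero-padded input at this output position is [2.1 1 1.8 / -1.3 -2.4 2.9 / 0 0 0]. Elementwise product with the kernel and sum: 2.1·-1 + 1·1 + 1.8·0.5 + -1.3·2 + -2.4·1 + 2.9·0.5 + 0·0.5 + 0·-0.5 + 0·2.

-3.75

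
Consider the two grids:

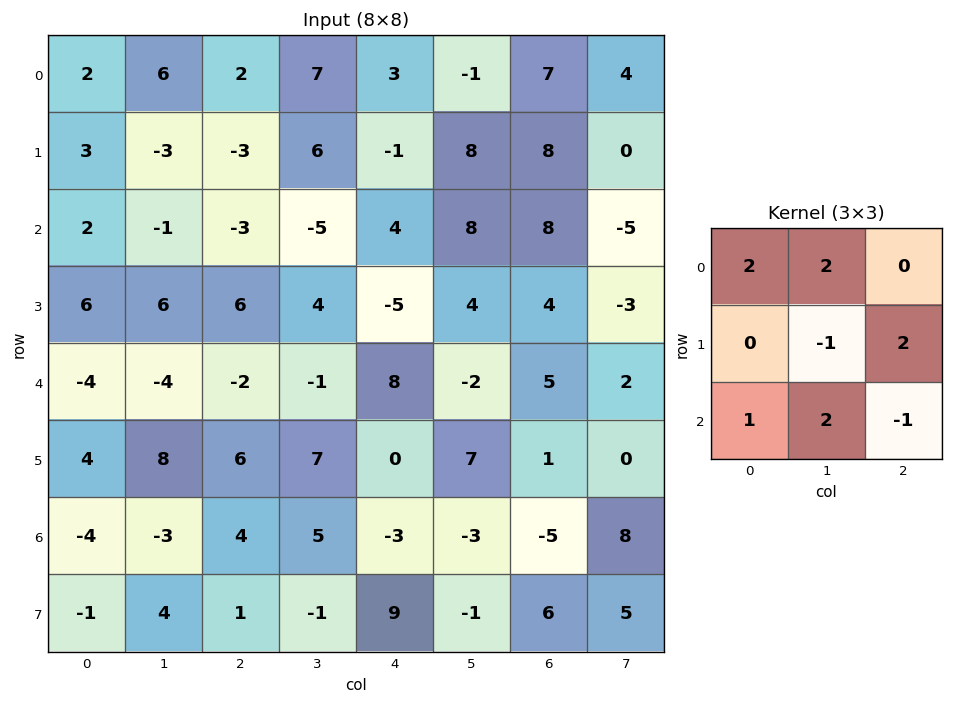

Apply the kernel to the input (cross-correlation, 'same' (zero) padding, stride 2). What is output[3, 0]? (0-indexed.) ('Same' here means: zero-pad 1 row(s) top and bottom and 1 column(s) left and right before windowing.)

The receptive field on the zero-padded input at this output position is [0 4 8 / 0 -4 -3 / 0 -1 4]. Elementwise product with the kernel and sum: 0·2 + 4·2 + -4·-1 + -3·2 + 0·1 + -1·2 + 4·-1.

0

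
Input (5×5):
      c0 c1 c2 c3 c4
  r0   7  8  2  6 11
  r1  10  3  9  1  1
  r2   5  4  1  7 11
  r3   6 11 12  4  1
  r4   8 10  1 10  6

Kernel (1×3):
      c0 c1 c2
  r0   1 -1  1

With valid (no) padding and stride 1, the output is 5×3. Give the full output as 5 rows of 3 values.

1 12 7
16 -5 9
2 10 5
7 3 9
-1 19 -3

Output[0,0]: The receptive field on the input at this output position is [7 8 2]. Elementwise product with the kernel and sum: 7·1 + 8·-1 + 2·1.
Output[0,1]: The receptive field on the input at this output position is [8 2 6]. Elementwise product with the kernel and sum: 8·1 + 2·-1 + 6·1.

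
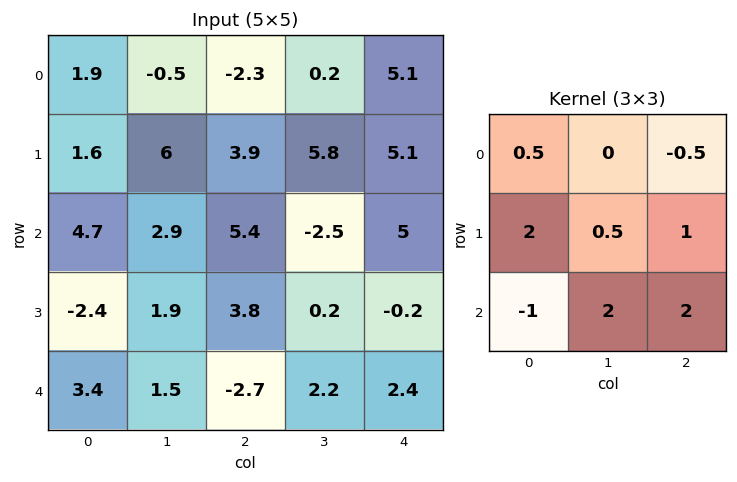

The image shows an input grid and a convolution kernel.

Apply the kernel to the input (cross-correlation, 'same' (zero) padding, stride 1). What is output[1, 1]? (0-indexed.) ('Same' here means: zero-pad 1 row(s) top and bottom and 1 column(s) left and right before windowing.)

24.1

The receptive field on the zero-padded input at this output position is [1.9 -0.5 -2.3 / 1.6 6 3.9 / 4.7 2.9 5.4]. Elementwise product with the kernel and sum: 1.9·0.5 + -2.3·-0.5 + 1.6·2 + 6·0.5 + 3.9·1 + 4.7·-1 + 2.9·2 + 5.4·2.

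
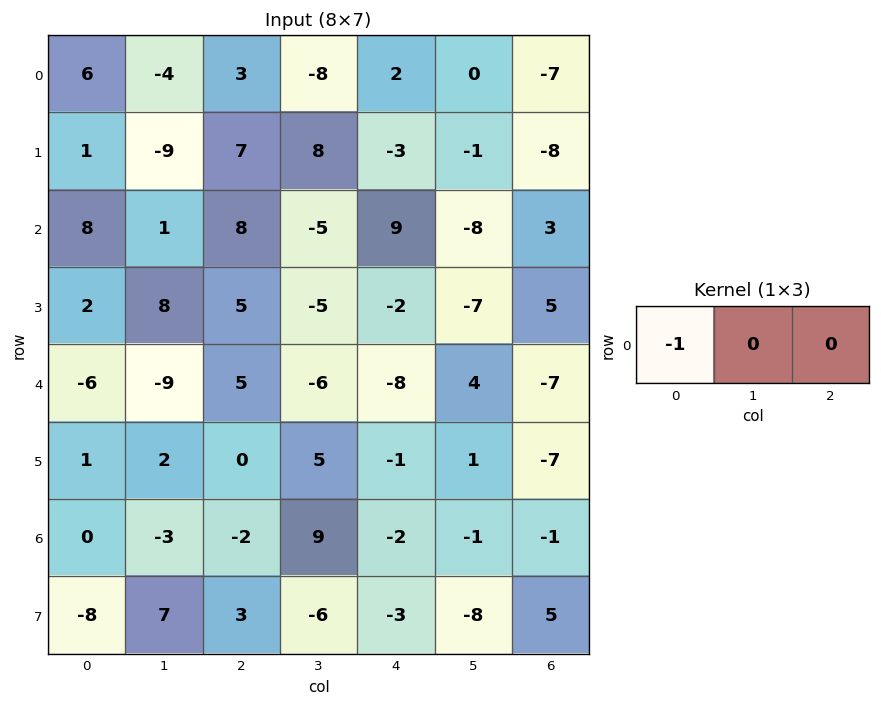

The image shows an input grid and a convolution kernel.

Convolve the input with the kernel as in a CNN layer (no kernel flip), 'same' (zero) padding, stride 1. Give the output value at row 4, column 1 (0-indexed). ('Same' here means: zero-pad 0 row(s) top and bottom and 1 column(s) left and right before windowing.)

The receptive field on the zero-padded input at this output position is [-6 -9 5]. Elementwise product with the kernel and sum: -6·-1.

6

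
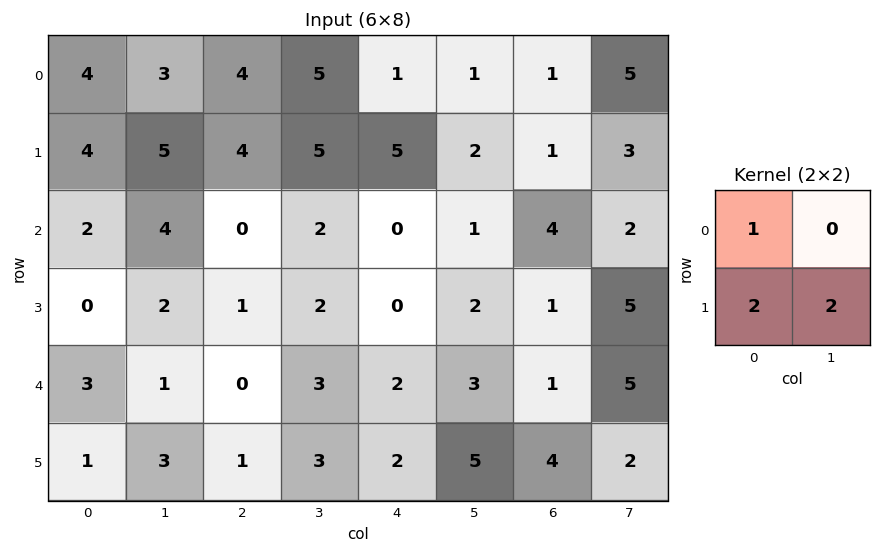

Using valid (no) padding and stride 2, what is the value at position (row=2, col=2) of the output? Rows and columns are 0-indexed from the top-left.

16

The receptive field on the input at this output position is [2 3 / 2 5]. Elementwise product with the kernel and sum: 2·1 + 2·2 + 5·2.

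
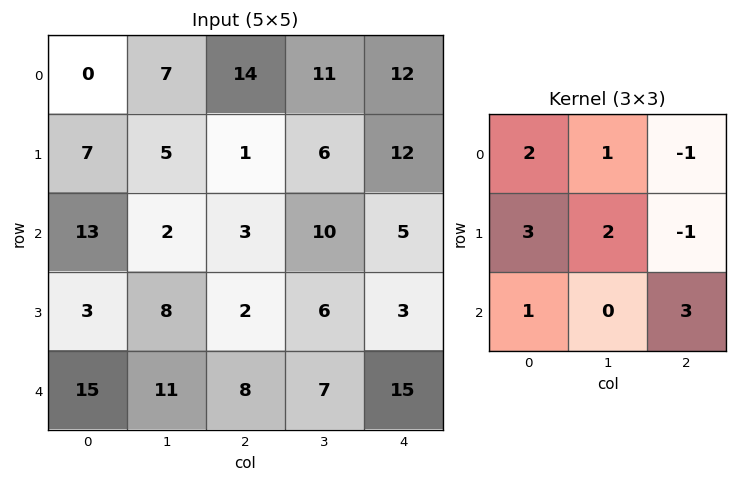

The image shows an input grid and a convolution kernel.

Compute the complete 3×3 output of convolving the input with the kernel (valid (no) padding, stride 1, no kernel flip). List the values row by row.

45 60 48
67 33 31
87 51 79

Output[0,0]: The receptive field on the input at this output position is [0 7 14 / 7 5 1 / 13 2 3]. Elementwise product with the kernel and sum: 0·2 + 7·1 + 14·-1 + 7·3 + 5·2 + 1·-1 + 13·1 + 3·3.
Output[0,1]: The receptive field on the input at this output position is [7 14 11 / 5 1 6 / 2 3 10]. Elementwise product with the kernel and sum: 7·2 + 14·1 + 11·-1 + 5·3 + 1·2 + 6·-1 + 2·1 + 10·3.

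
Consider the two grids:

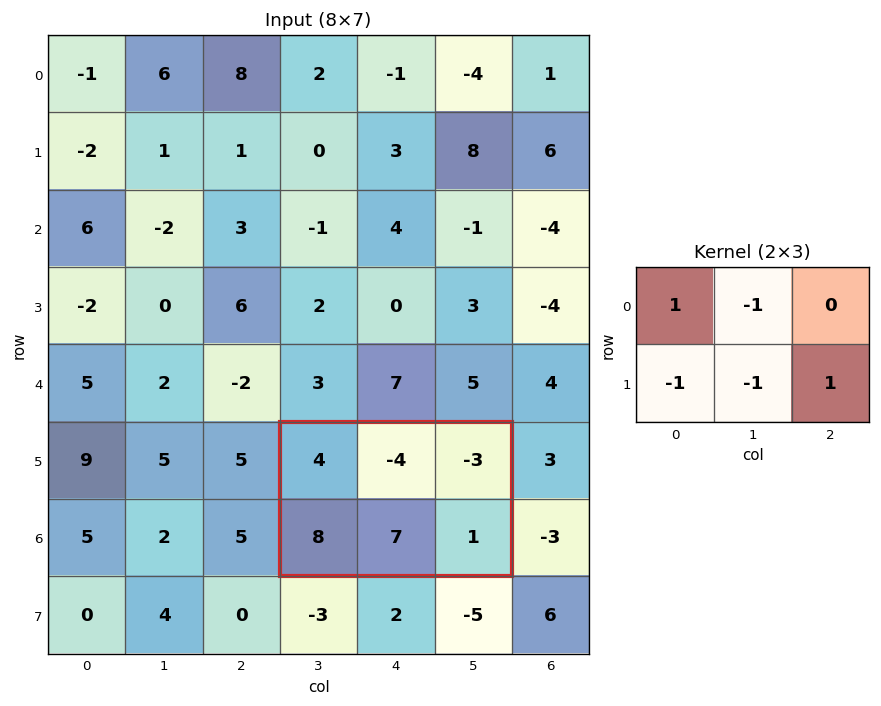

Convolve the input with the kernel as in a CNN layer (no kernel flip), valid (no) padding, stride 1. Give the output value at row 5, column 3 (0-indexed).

The receptive field on the input at this output position is [4 -4 -3 / 8 7 1]. Elementwise product with the kernel and sum: 4·1 + -4·-1 + 8·-1 + 7·-1 + 1·1.

-6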